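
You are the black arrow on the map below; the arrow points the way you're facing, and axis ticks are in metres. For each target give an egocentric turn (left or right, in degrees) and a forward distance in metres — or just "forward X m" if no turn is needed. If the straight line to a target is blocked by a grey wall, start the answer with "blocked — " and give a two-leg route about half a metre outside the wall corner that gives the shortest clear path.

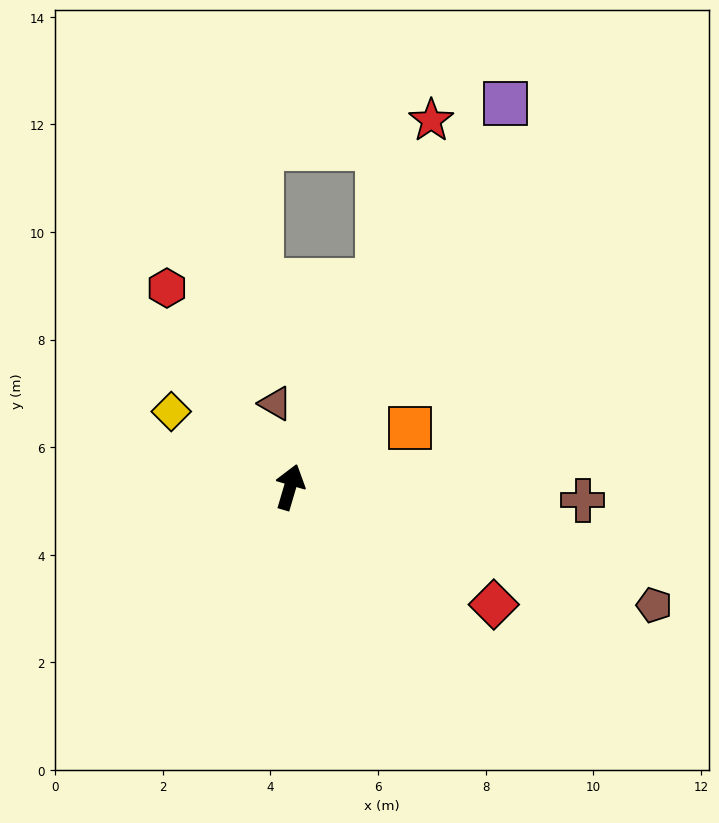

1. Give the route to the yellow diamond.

turn left 74°, forward 2.6 m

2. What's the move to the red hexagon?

turn left 48°, forward 4.4 m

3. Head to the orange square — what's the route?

turn right 47°, forward 2.5 m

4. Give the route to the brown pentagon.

turn right 92°, forward 7.1 m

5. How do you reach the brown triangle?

turn left 26°, forward 1.6 m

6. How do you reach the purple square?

turn right 13°, forward 8.2 m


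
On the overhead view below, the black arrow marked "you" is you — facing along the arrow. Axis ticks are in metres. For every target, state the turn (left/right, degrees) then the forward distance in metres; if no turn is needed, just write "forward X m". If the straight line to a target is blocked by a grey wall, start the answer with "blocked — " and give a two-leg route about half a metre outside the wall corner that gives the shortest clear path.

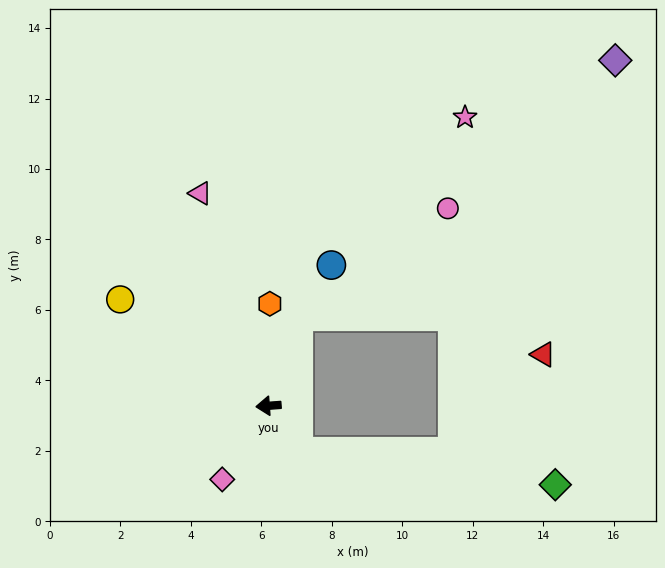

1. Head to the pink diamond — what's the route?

turn left 54°, forward 2.5 m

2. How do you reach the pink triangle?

turn right 76°, forward 6.3 m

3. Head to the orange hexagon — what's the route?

turn right 95°, forward 2.9 m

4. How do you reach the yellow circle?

turn right 40°, forward 5.2 m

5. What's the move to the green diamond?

blocked — turn left 119°, forward 1.5 m, then turn left 49°, forward 7.4 m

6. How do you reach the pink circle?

blocked — turn right 112°, forward 2.7 m, then turn right 36°, forward 5.2 m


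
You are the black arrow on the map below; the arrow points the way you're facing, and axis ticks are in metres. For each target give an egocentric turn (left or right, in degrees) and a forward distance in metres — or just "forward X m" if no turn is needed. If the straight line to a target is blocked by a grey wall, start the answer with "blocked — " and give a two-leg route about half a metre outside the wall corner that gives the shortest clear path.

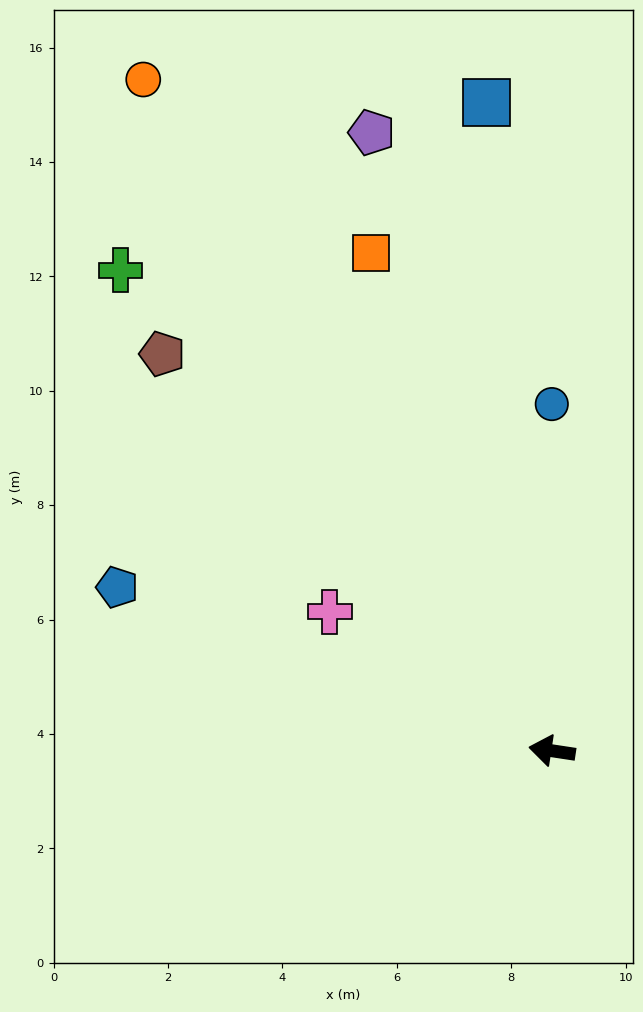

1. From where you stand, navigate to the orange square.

turn right 61°, forward 9.3 m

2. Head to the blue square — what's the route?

turn right 76°, forward 11.4 m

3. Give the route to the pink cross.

turn right 23°, forward 4.6 m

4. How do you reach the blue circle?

turn right 81°, forward 6.1 m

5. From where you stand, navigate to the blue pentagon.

turn right 12°, forward 8.1 m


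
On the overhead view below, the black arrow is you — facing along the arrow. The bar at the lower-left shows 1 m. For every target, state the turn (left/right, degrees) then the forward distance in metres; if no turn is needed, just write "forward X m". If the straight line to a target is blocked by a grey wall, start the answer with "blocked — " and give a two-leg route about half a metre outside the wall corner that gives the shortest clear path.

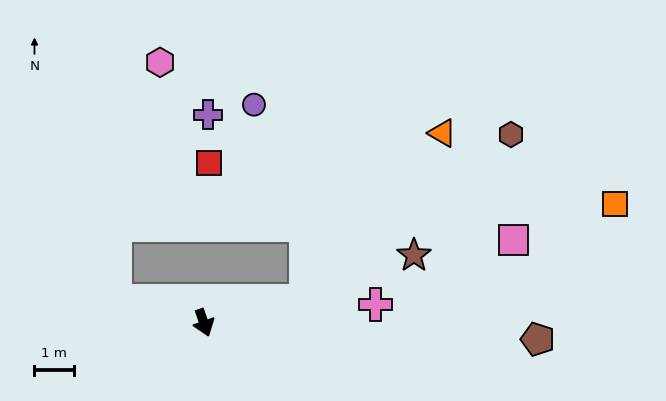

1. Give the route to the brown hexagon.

blocked — turn left 83°, forward 2.7 m, then turn left 27°, forward 6.7 m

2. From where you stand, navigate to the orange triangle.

blocked — turn left 83°, forward 2.7 m, then turn left 39°, forward 5.5 m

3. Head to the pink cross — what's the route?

turn left 77°, forward 4.4 m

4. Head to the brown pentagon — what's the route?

turn left 68°, forward 8.5 m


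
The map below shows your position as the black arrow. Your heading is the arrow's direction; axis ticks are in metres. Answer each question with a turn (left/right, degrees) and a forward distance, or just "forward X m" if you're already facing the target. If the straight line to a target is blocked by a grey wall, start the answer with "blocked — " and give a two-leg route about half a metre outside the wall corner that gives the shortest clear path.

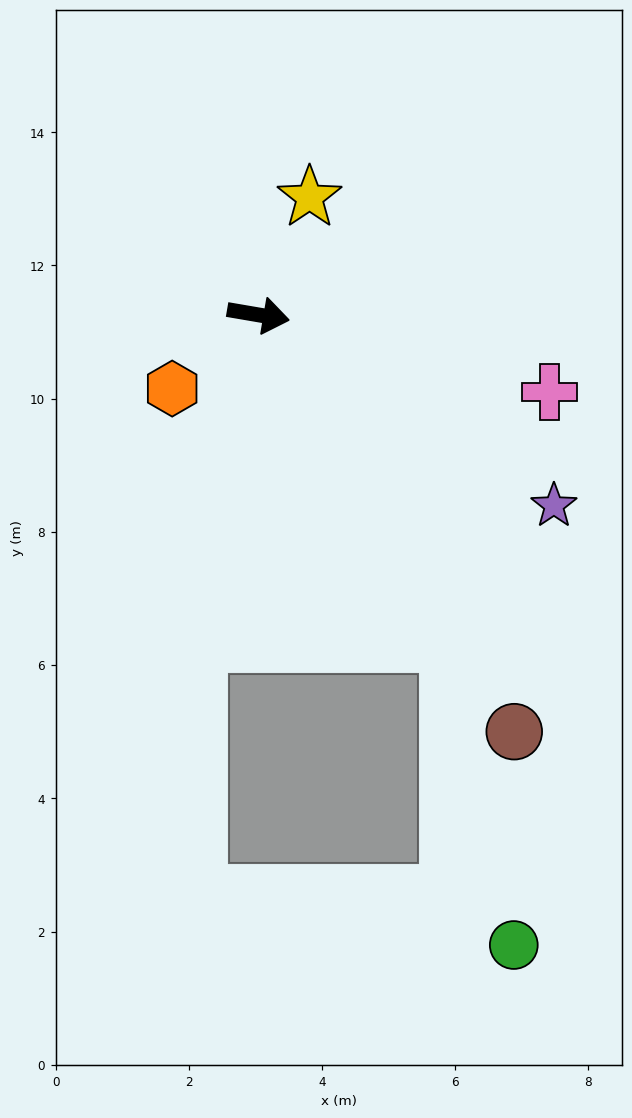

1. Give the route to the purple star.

turn right 23°, forward 5.3 m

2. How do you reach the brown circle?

turn right 49°, forward 7.3 m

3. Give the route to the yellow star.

turn left 76°, forward 1.9 m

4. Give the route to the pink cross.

turn right 5°, forward 4.5 m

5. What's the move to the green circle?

blocked — turn right 50°, forward 5.7 m, then turn right 18°, forward 4.6 m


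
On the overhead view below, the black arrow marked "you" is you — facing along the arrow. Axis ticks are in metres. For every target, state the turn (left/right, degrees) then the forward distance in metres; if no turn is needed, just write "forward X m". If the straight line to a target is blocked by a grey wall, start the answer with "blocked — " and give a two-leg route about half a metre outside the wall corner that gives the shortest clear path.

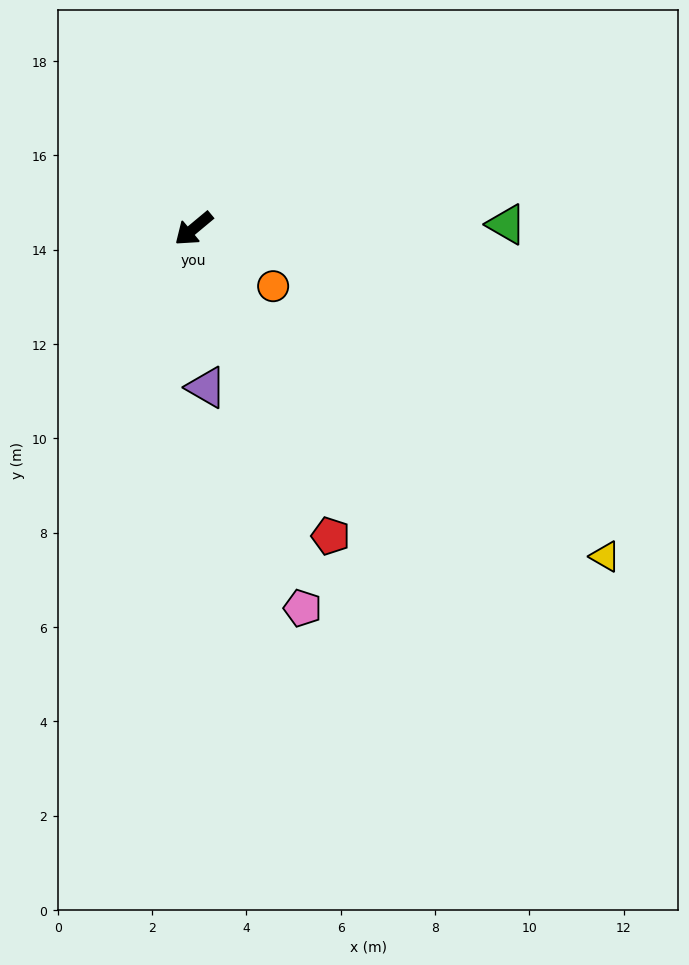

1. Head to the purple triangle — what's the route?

turn left 55°, forward 3.4 m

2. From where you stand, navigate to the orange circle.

turn left 104°, forward 2.1 m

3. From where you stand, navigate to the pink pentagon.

turn left 66°, forward 8.4 m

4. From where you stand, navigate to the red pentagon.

turn left 74°, forward 7.1 m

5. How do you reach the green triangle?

turn left 141°, forward 6.6 m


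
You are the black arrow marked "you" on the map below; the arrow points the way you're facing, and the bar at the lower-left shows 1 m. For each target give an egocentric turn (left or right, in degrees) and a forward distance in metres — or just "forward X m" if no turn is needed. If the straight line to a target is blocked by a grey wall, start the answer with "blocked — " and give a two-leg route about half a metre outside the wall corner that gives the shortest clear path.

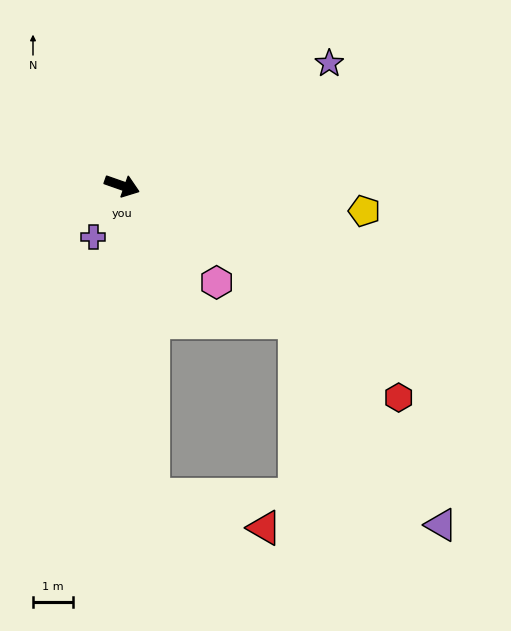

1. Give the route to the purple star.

turn left 50°, forward 6.0 m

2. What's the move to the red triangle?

blocked — turn right 65°, forward 7.8 m, then turn left 68°, forward 2.9 m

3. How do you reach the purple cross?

turn right 100°, forward 1.5 m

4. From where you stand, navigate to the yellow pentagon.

turn left 13°, forward 6.1 m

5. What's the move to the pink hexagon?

turn right 26°, forward 3.4 m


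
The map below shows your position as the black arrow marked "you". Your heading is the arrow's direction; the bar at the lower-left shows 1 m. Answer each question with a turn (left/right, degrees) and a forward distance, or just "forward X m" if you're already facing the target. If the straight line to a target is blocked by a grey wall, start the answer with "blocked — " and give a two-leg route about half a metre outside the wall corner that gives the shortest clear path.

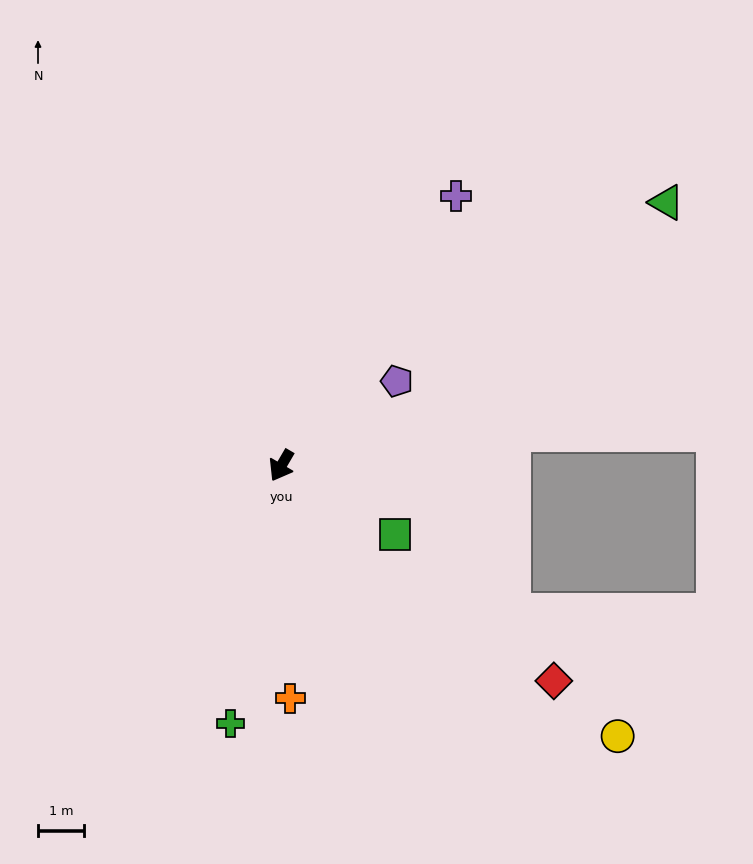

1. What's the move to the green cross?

turn left 19°, forward 5.7 m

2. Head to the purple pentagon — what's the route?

turn left 156°, forward 3.1 m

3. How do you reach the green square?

turn left 89°, forward 2.9 m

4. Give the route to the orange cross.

turn left 32°, forward 5.0 m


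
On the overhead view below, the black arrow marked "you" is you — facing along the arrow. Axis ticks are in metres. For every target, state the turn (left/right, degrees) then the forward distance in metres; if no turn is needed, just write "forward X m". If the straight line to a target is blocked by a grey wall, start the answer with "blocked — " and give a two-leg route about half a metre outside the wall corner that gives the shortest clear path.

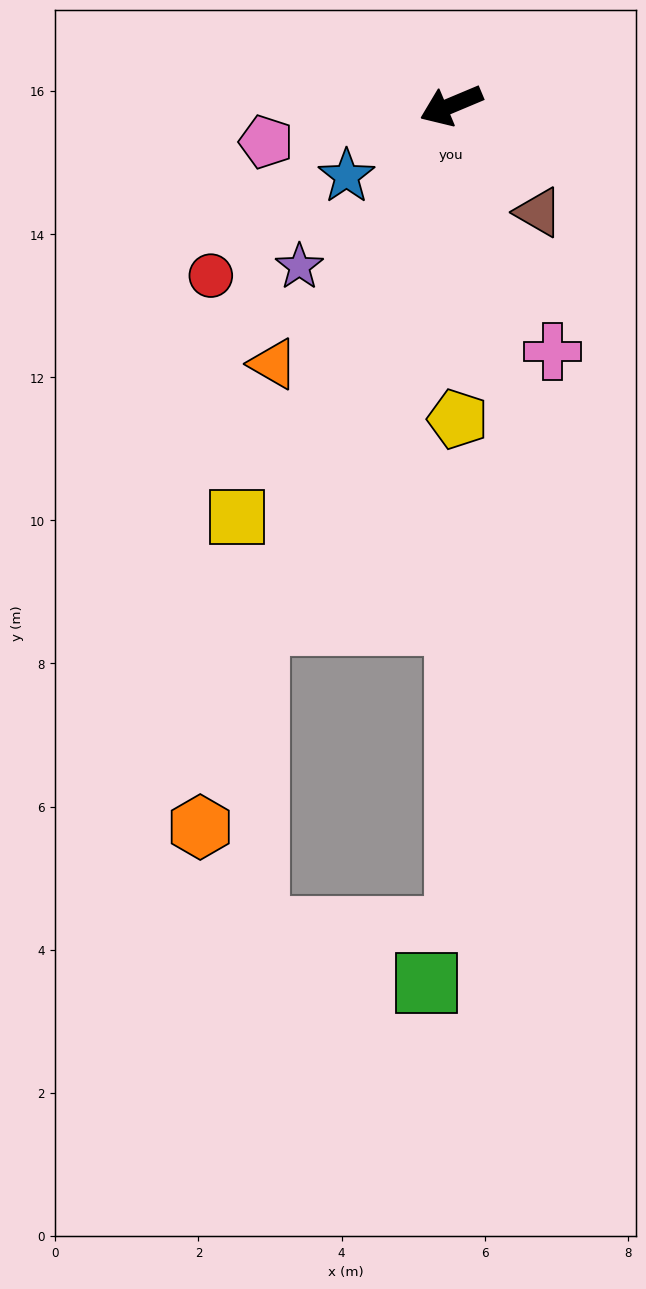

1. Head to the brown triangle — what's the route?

turn left 106°, forward 1.9 m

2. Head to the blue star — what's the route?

turn left 11°, forward 1.8 m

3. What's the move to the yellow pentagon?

turn left 68°, forward 4.4 m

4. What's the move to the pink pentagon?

turn right 12°, forward 2.6 m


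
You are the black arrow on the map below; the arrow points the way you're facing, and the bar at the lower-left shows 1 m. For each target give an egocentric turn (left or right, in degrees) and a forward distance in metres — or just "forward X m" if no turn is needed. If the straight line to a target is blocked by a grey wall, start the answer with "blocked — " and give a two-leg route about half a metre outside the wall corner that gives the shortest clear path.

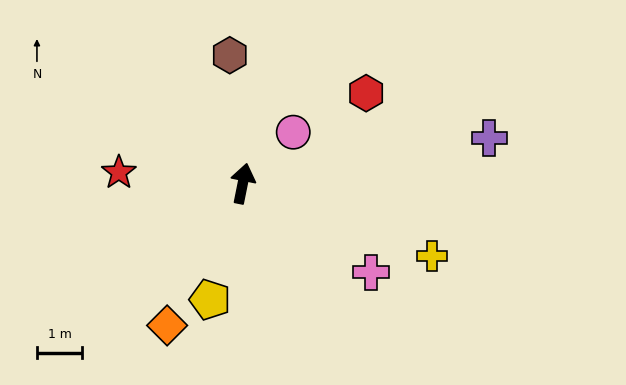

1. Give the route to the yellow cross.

turn right 100°, forward 4.5 m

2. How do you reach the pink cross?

turn right 113°, forward 3.5 m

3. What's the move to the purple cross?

turn right 68°, forward 5.6 m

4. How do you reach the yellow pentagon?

turn left 176°, forward 2.7 m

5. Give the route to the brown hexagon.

turn left 17°, forward 2.9 m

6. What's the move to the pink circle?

turn right 33°, forward 1.6 m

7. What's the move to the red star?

turn left 96°, forward 2.8 m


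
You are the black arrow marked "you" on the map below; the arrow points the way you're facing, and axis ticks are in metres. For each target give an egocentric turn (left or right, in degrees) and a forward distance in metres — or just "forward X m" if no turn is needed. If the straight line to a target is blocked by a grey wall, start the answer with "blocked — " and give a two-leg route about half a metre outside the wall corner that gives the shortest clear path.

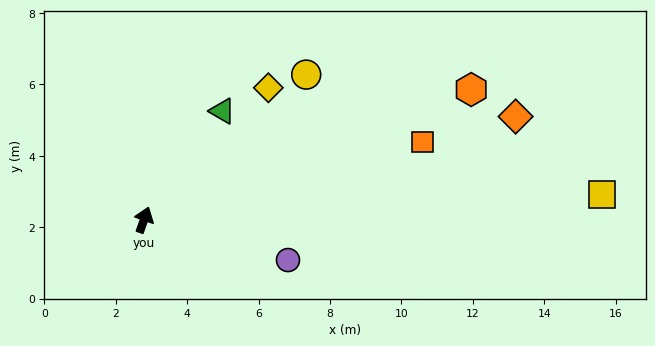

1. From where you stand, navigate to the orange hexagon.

turn right 49°, forward 9.9 m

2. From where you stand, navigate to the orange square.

turn right 55°, forward 8.1 m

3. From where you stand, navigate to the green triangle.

turn right 16°, forward 3.8 m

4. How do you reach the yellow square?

turn right 67°, forward 12.8 m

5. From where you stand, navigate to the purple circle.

turn right 86°, forward 4.2 m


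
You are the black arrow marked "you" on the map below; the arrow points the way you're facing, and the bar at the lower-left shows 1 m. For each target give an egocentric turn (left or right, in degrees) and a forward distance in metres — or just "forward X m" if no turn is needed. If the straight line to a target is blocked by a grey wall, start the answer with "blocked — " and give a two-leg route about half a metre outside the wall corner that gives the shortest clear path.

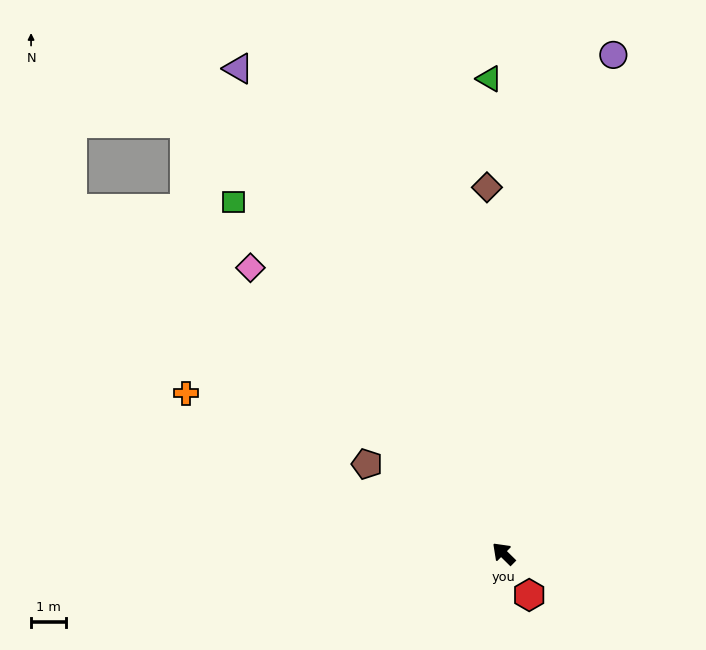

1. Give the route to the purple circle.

turn right 58°, forward 14.7 m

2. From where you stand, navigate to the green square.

turn right 8°, forward 12.8 m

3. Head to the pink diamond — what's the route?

turn right 4°, forward 11.0 m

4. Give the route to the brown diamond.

turn right 43°, forward 10.6 m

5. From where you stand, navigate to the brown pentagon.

turn left 11°, forward 4.7 m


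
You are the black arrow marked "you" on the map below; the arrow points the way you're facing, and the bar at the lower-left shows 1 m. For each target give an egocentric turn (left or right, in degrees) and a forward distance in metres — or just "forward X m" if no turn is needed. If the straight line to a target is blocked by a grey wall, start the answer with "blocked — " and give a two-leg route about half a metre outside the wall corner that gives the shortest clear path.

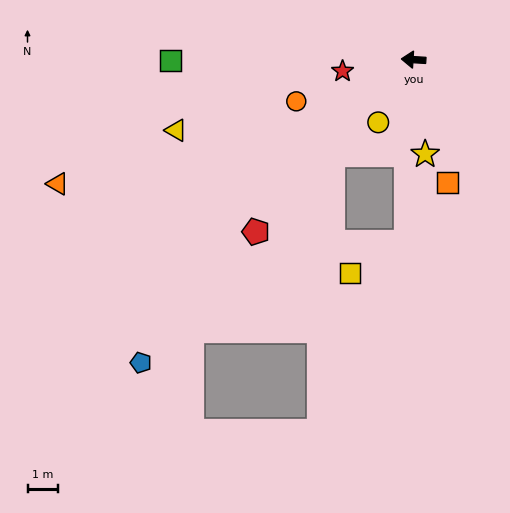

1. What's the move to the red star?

turn left 13°, forward 2.3 m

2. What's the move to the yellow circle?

turn left 64°, forward 2.3 m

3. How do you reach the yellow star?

turn left 100°, forward 3.1 m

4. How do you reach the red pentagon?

turn left 51°, forward 7.5 m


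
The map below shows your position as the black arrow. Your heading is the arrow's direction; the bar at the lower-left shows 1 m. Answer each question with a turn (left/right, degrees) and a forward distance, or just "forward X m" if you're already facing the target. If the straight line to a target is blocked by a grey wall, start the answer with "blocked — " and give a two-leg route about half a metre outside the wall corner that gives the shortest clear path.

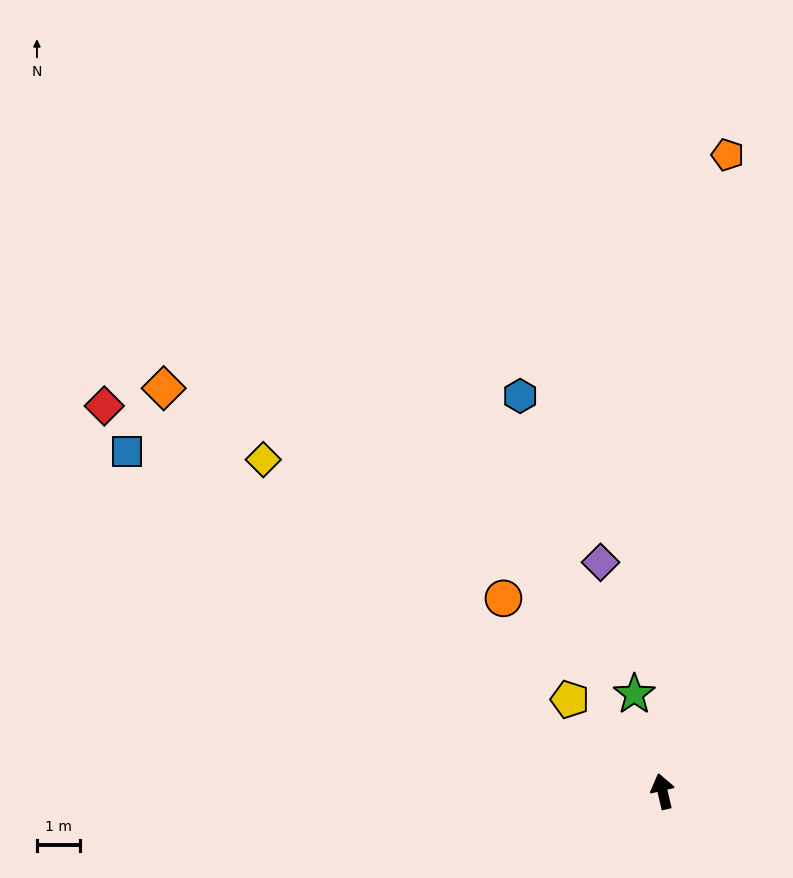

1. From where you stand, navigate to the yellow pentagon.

turn left 32°, forward 3.0 m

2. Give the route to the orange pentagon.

turn right 19°, forward 14.9 m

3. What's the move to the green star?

turn left 3°, forward 2.4 m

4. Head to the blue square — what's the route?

turn left 44°, forward 14.8 m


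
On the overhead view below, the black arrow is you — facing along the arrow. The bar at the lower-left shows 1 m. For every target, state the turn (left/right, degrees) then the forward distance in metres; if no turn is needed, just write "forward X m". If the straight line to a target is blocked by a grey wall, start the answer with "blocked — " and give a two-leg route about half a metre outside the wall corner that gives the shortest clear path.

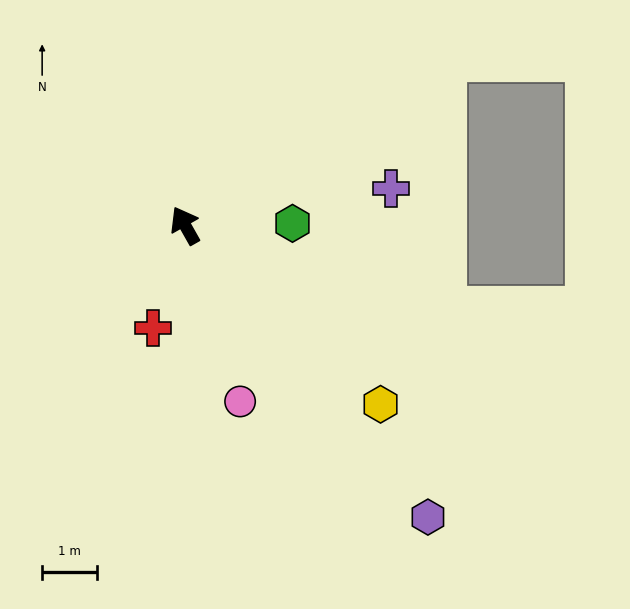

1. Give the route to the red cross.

turn left 133°, forward 2.0 m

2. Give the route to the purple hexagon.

turn right 170°, forward 7.0 m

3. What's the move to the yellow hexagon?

turn right 162°, forward 4.9 m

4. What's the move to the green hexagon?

turn right 118°, forward 2.0 m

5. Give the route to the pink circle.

turn left 168°, forward 3.4 m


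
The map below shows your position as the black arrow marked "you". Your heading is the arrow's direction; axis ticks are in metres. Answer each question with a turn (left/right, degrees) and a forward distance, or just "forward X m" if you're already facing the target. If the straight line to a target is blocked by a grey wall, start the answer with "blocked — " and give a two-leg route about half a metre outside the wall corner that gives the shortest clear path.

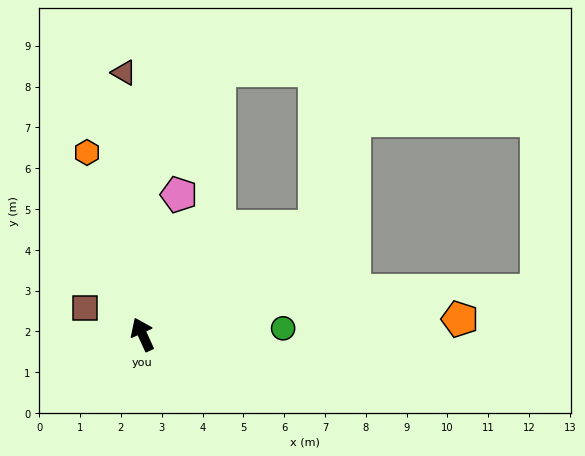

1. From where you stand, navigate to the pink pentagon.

turn right 39°, forward 3.5 m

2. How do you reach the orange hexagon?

turn right 8°, forward 4.7 m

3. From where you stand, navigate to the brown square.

turn left 41°, forward 1.5 m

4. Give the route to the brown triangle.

turn right 20°, forward 6.4 m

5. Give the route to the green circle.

turn right 112°, forward 3.4 m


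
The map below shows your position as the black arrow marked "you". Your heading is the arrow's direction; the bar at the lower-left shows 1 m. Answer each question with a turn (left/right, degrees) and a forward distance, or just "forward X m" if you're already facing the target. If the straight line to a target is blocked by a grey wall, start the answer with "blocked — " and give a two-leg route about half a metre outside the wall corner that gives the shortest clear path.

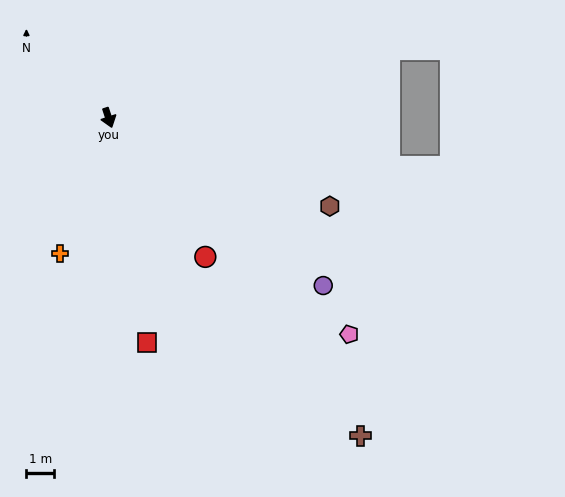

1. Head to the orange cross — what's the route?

turn right 38°, forward 5.2 m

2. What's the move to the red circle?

turn left 17°, forward 6.1 m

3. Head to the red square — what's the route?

turn right 8°, forward 8.2 m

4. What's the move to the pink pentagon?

turn left 30°, forward 11.6 m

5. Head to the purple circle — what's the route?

turn left 34°, forward 9.7 m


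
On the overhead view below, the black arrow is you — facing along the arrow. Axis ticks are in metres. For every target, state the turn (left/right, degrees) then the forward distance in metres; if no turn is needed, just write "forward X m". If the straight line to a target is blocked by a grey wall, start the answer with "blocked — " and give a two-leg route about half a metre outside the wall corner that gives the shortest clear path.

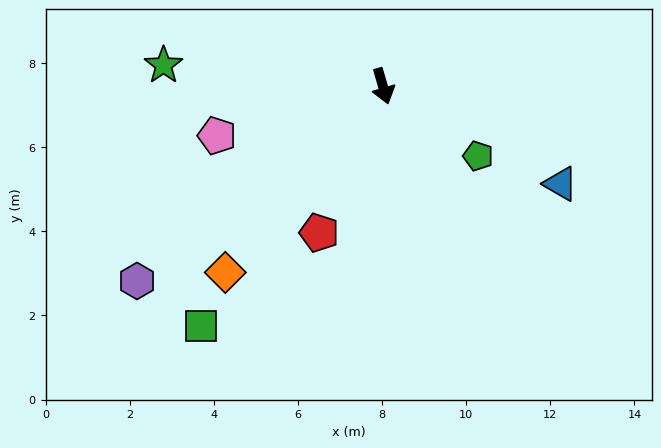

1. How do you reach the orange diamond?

turn right 56°, forward 5.8 m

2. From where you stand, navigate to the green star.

turn right 112°, forward 5.2 m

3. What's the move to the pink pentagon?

turn right 90°, forward 4.1 m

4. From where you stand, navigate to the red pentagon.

turn right 40°, forward 3.8 m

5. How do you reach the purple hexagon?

turn right 68°, forward 7.5 m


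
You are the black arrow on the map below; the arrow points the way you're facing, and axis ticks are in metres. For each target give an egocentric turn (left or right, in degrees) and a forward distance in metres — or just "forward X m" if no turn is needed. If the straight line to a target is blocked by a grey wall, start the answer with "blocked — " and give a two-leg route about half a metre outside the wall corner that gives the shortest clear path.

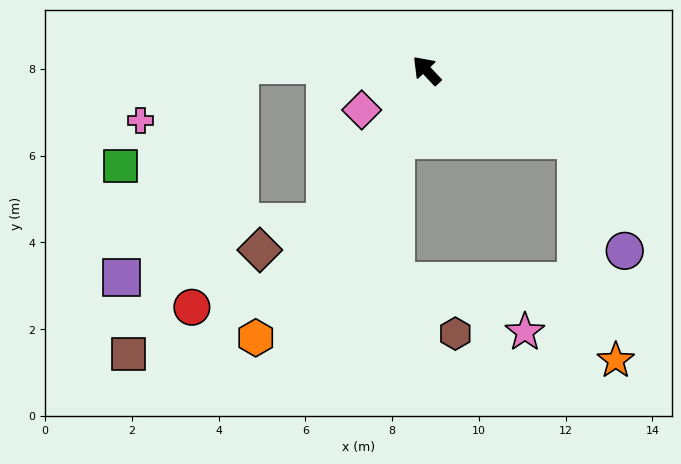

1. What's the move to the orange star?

blocked — turn right 159°, forward 3.8 m, then turn right 54°, forward 5.1 m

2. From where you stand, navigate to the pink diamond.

turn left 78°, forward 1.8 m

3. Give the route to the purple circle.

blocked — turn right 159°, forward 3.8 m, then turn right 40°, forward 2.8 m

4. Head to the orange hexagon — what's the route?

turn left 104°, forward 7.3 m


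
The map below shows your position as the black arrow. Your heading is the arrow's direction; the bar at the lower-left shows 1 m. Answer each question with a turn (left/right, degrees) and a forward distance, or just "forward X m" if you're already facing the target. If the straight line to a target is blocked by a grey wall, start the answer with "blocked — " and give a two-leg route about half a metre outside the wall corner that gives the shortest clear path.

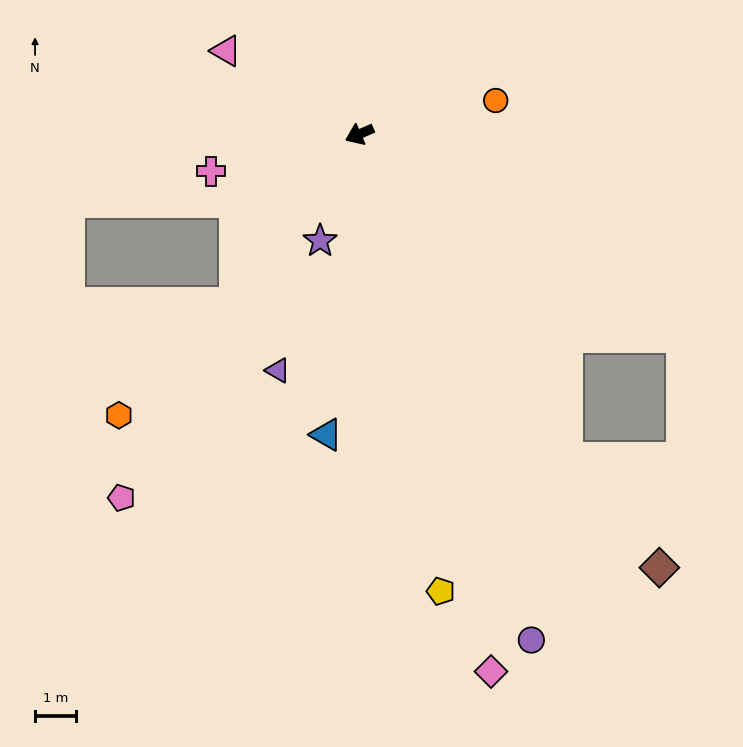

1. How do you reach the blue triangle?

turn left 60°, forward 7.4 m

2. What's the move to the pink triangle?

turn right 56°, forward 3.9 m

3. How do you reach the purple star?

turn left 46°, forward 2.8 m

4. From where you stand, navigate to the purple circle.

turn left 85°, forward 13.1 m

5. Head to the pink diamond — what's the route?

turn left 80°, forward 13.5 m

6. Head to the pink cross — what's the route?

turn right 10°, forward 3.7 m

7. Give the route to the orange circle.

turn left 170°, forward 3.4 m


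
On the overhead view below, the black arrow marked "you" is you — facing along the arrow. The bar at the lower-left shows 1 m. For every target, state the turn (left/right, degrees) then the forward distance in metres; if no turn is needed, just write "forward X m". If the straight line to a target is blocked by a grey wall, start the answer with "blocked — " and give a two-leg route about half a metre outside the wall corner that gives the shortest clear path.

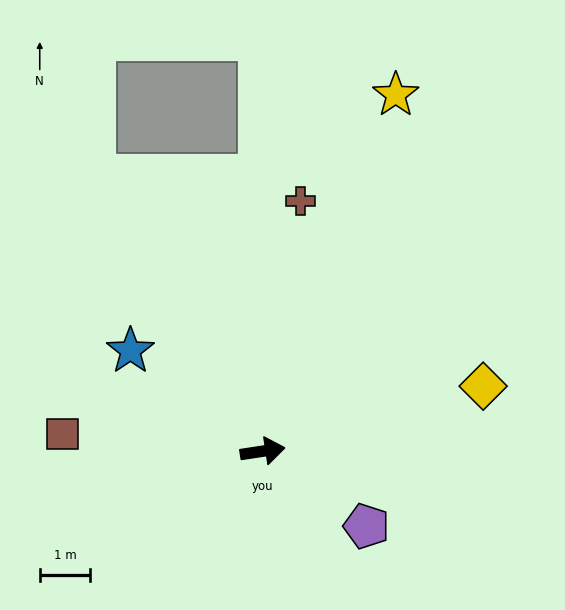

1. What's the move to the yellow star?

turn left 61°, forward 7.5 m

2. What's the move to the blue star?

turn left 134°, forward 3.3 m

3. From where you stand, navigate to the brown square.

turn left 166°, forward 4.0 m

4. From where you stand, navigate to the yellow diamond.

turn left 8°, forward 4.5 m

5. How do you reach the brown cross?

turn left 73°, forward 5.0 m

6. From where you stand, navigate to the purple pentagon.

turn right 45°, forward 2.5 m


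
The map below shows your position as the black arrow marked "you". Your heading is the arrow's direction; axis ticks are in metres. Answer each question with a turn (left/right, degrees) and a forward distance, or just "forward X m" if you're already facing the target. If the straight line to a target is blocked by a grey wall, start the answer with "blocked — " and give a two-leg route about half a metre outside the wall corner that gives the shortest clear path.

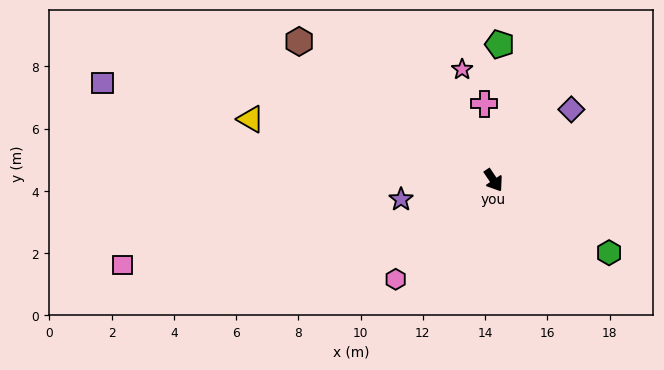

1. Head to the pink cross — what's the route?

turn left 153°, forward 2.5 m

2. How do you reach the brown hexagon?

turn right 159°, forward 7.7 m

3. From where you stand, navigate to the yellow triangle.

turn right 138°, forward 8.0 m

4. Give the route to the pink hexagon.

turn right 79°, forward 4.5 m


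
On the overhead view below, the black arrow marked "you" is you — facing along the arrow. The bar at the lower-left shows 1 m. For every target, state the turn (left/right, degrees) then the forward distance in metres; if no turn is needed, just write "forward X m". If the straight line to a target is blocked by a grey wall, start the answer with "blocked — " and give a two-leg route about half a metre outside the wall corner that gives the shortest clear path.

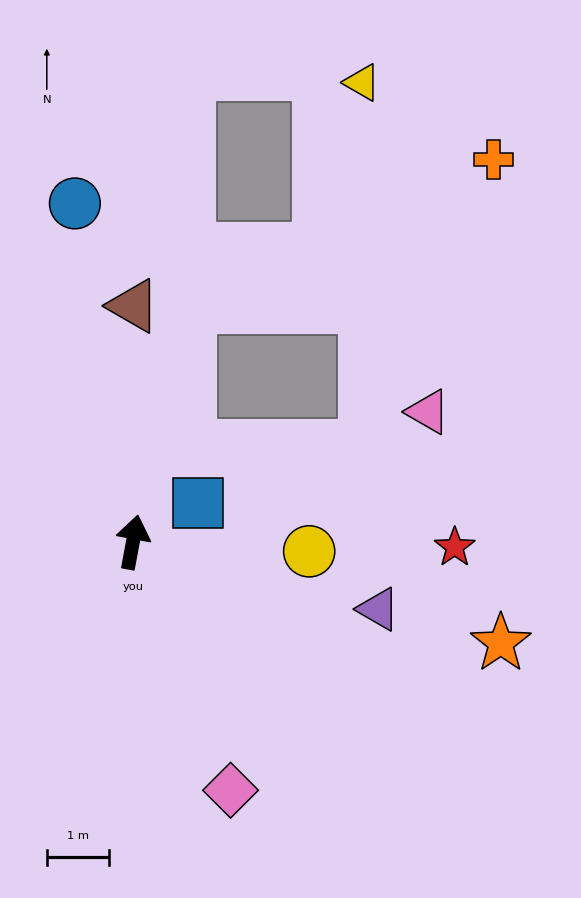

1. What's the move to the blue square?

turn right 48°, forward 1.2 m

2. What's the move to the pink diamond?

turn right 148°, forward 4.3 m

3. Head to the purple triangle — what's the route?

turn right 95°, forward 4.1 m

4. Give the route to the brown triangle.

turn left 10°, forward 3.8 m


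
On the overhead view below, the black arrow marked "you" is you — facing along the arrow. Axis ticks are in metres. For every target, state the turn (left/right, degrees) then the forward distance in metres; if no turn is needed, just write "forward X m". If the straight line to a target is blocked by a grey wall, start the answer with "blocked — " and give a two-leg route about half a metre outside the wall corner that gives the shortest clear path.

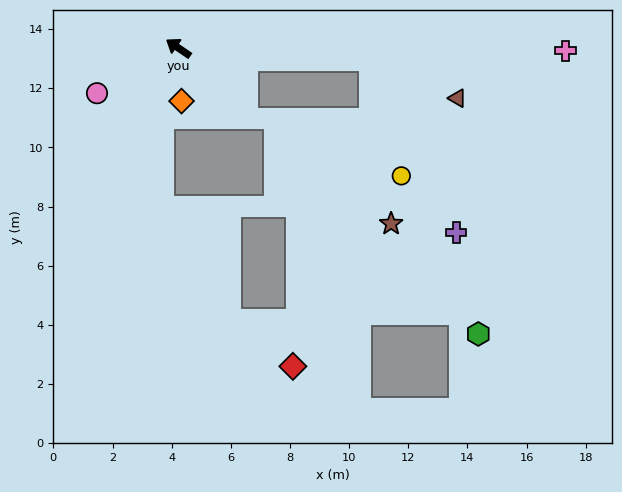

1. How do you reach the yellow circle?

blocked — turn right 149°, forward 6.5 m, then turn right 72°, forward 4.1 m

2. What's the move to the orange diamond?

turn left 128°, forward 1.8 m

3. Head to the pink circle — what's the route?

turn left 63°, forward 3.1 m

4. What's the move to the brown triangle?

blocked — turn right 149°, forward 6.5 m, then turn right 21°, forward 3.2 m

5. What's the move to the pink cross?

turn right 146°, forward 13.1 m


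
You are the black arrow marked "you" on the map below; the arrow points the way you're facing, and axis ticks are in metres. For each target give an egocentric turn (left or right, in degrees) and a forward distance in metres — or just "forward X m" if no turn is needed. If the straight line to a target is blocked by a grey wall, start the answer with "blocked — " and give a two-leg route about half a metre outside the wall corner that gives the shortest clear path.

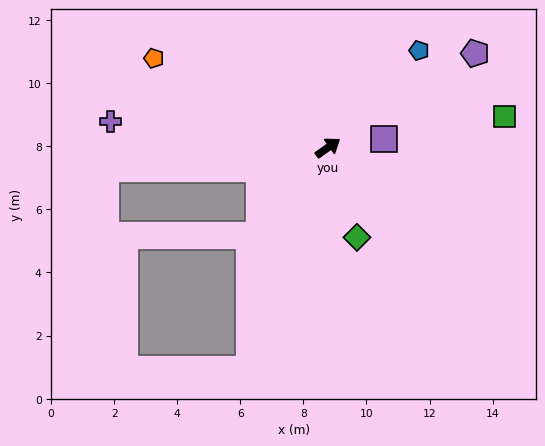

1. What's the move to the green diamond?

turn right 107°, forward 3.0 m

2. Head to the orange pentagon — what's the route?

turn left 118°, forward 6.2 m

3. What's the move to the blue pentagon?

turn left 11°, forward 4.2 m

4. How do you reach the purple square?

turn right 27°, forward 1.8 m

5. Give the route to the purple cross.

turn left 138°, forward 6.9 m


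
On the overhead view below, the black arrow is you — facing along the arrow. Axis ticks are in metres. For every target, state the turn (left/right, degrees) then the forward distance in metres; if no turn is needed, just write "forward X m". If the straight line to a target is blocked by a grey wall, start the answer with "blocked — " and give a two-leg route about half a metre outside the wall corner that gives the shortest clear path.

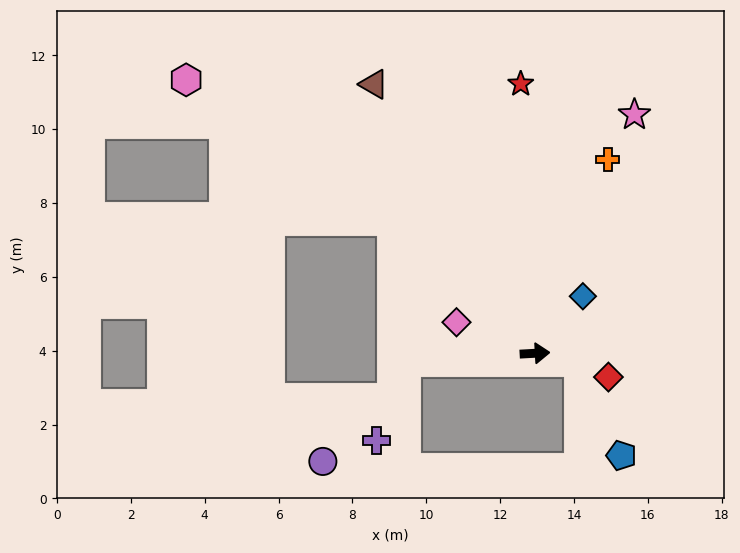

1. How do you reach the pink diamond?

turn left 155°, forward 2.3 m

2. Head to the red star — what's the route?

turn left 90°, forward 7.3 m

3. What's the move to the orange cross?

turn left 66°, forward 5.6 m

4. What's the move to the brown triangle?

turn left 118°, forward 8.5 m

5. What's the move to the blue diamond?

turn left 47°, forward 2.0 m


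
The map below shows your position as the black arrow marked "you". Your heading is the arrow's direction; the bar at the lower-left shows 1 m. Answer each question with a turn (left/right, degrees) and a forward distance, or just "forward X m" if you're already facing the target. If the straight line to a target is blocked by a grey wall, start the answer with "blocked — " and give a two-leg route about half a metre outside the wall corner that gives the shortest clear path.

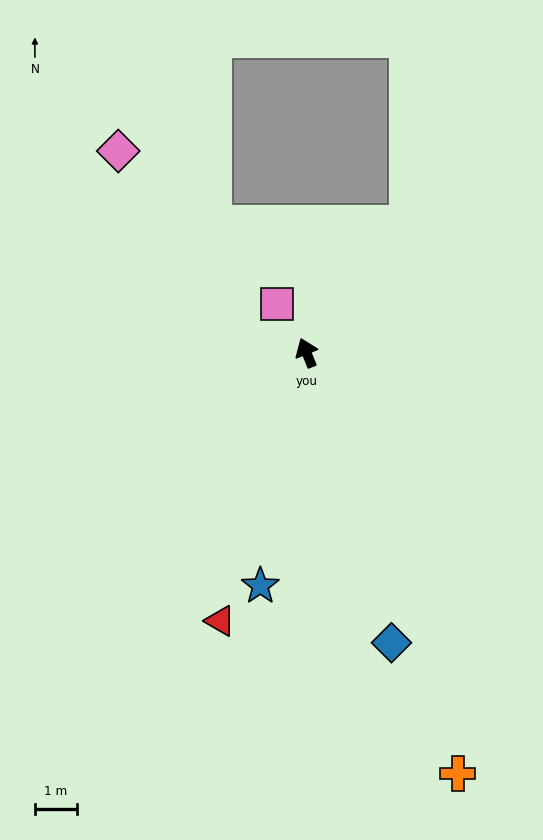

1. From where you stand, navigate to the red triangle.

turn left 140°, forward 6.7 m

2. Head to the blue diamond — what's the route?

turn left 175°, forward 7.2 m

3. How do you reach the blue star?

turn left 147°, forward 5.6 m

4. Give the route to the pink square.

turn left 9°, forward 1.4 m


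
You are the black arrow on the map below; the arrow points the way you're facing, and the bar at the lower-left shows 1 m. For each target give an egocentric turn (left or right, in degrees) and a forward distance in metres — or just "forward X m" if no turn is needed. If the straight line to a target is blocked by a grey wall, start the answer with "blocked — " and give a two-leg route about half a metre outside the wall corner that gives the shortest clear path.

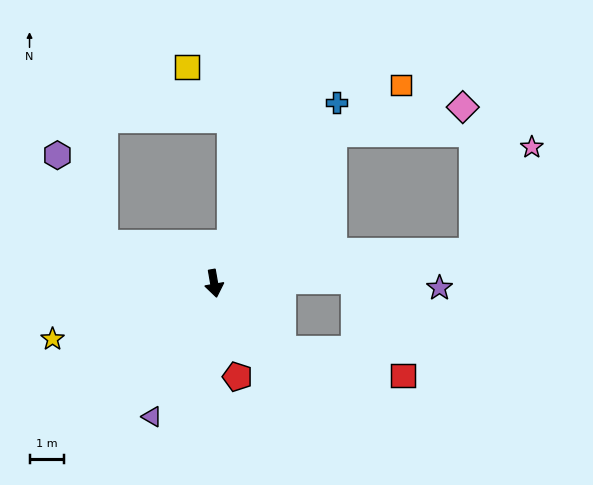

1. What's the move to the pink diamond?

blocked — turn left 132°, forward 5.6 m, then turn right 41°, forward 3.9 m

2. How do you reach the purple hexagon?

blocked — turn right 119°, forward 3.4 m, then turn right 44°, forward 2.9 m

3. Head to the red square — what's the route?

blocked — turn left 36°, forward 2.8 m, then turn left 32°, forward 3.6 m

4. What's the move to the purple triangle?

turn right 35°, forward 4.3 m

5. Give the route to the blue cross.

turn left 136°, forward 6.4 m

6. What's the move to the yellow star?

turn right 81°, forward 5.0 m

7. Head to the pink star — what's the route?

blocked — turn left 87°, forward 7.6 m, then turn left 54°, forward 3.5 m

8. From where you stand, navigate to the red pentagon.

turn left 4°, forward 2.8 m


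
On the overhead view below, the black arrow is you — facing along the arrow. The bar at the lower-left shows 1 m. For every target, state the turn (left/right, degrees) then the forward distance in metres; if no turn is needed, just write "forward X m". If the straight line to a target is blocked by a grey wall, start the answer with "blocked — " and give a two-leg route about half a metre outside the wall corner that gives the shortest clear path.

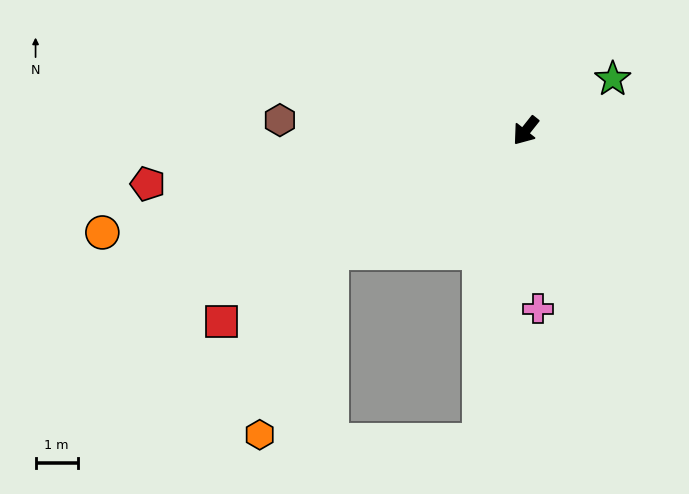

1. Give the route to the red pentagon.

turn right 44°, forward 9.0 m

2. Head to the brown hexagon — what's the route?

turn right 54°, forward 5.8 m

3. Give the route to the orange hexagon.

blocked — turn right 20°, forward 5.4 m, then turn left 37°, forward 4.6 m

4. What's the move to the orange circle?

turn right 38°, forward 10.3 m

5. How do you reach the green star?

turn left 159°, forward 2.4 m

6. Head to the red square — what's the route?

turn right 19°, forward 8.5 m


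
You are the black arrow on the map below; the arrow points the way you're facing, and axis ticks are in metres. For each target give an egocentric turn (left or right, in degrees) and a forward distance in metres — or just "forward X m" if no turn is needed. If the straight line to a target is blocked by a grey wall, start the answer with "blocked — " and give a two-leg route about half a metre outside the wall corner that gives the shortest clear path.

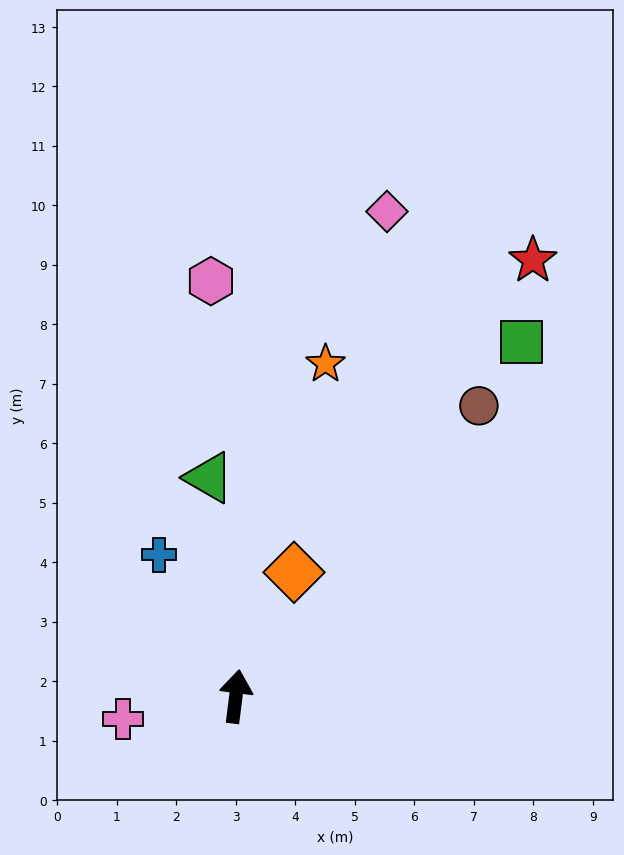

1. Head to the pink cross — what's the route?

turn left 109°, forward 1.9 m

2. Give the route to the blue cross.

turn left 36°, forward 2.7 m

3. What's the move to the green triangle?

turn left 14°, forward 3.7 m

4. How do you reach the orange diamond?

turn right 18°, forward 2.3 m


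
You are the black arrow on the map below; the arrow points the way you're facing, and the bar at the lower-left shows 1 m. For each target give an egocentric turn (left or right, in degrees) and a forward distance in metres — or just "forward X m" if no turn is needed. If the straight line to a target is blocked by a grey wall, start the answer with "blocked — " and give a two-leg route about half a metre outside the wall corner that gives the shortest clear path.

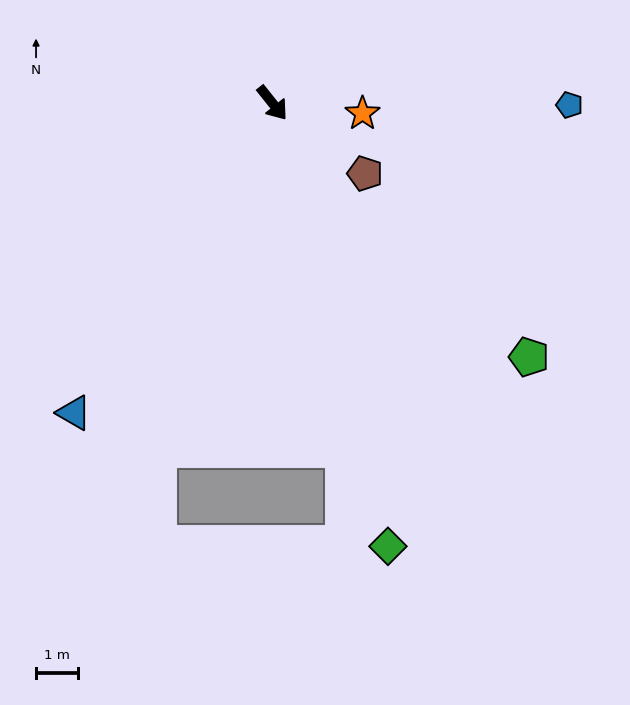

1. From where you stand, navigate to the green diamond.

turn right 24°, forward 10.9 m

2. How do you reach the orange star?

turn left 45°, forward 2.2 m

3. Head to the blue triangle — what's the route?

turn right 71°, forward 8.7 m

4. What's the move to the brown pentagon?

turn left 14°, forward 2.8 m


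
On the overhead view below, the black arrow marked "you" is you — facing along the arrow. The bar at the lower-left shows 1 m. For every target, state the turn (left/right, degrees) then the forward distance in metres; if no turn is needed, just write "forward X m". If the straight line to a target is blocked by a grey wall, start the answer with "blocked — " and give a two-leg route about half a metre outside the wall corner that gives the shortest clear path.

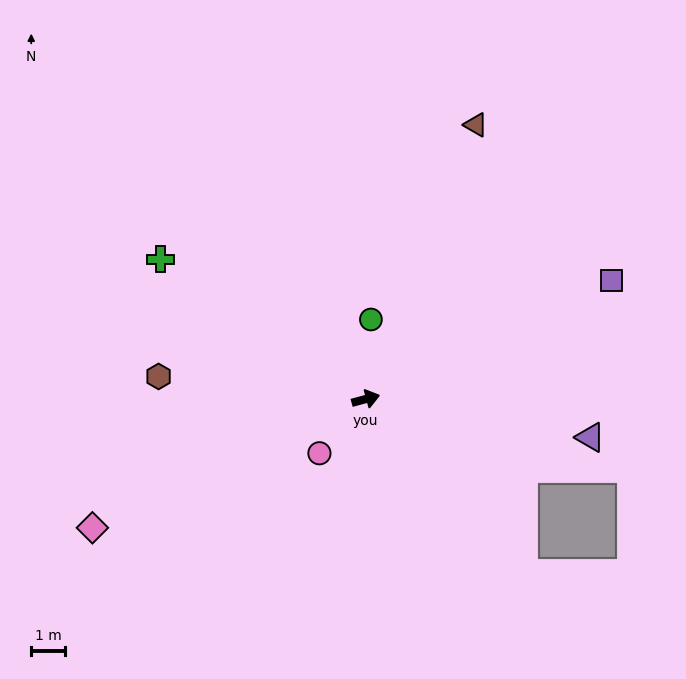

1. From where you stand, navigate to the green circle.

turn left 71°, forward 2.4 m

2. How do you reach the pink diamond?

turn right 170°, forward 9.0 m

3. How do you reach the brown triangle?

turn left 53°, forward 8.8 m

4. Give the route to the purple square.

turn left 11°, forward 8.2 m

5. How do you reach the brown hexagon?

turn left 159°, forward 6.2 m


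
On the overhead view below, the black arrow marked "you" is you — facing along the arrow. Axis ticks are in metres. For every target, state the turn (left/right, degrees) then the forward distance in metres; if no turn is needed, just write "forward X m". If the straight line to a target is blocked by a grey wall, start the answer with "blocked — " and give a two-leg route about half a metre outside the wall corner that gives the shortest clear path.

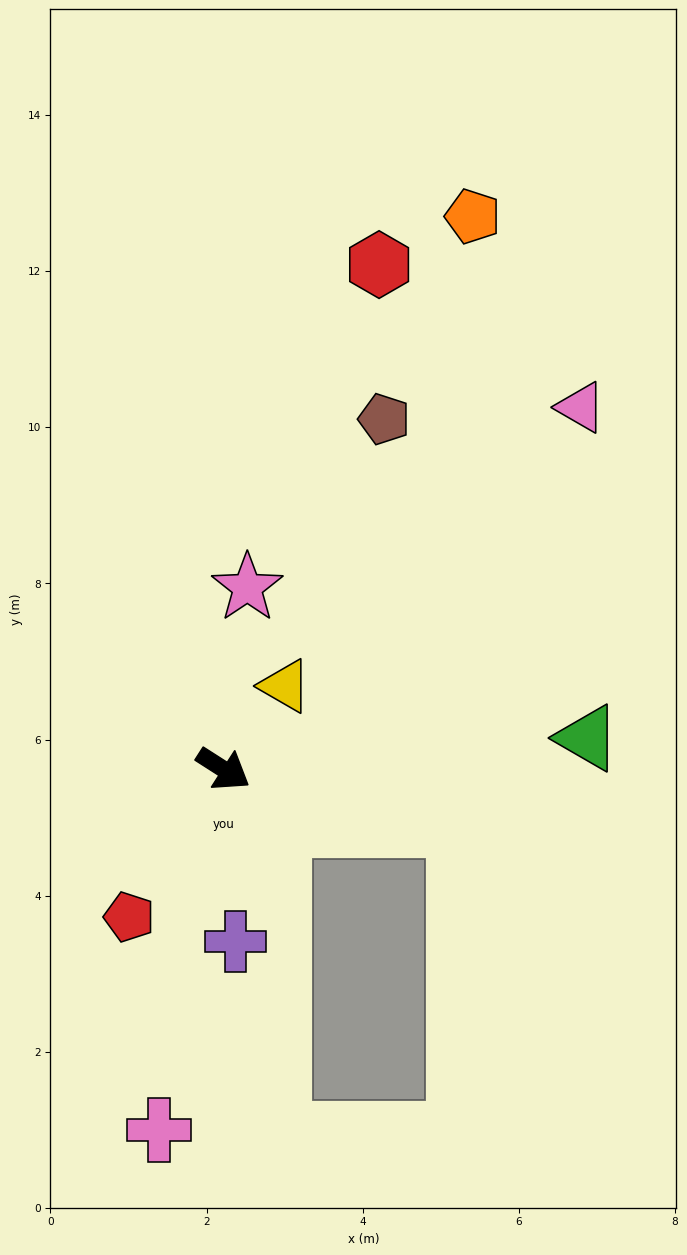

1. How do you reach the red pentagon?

turn right 90°, forward 2.2 m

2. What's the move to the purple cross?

turn right 53°, forward 2.2 m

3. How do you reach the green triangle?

turn left 38°, forward 4.7 m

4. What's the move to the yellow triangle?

turn left 86°, forward 1.3 m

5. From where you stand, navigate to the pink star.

turn left 115°, forward 2.3 m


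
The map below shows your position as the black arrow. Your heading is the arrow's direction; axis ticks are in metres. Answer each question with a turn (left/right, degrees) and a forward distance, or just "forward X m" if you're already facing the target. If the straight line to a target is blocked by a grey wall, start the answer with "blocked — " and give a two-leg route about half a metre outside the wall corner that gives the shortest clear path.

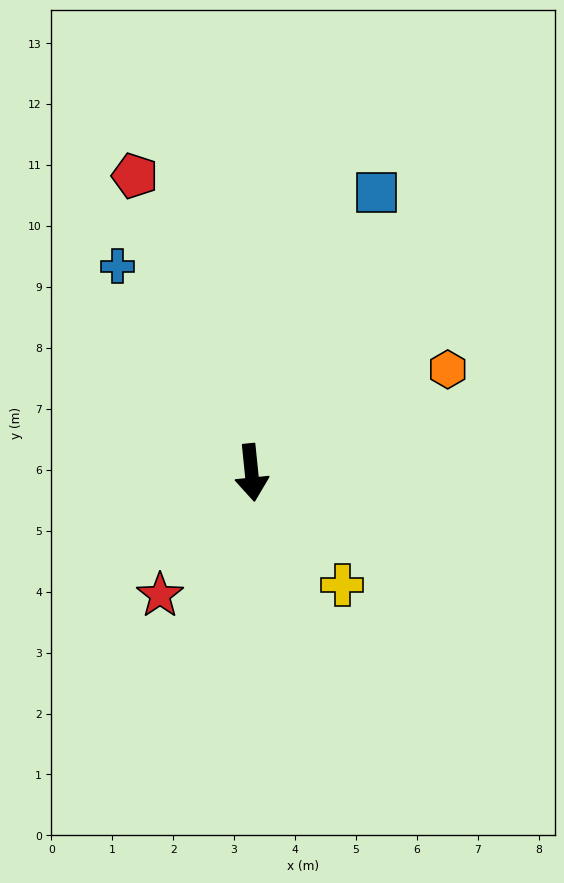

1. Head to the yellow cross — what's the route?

turn left 33°, forward 2.4 m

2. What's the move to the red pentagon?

turn right 164°, forward 5.2 m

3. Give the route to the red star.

turn right 43°, forward 2.5 m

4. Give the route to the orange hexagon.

turn left 112°, forward 3.6 m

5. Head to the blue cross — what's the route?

turn right 153°, forward 4.0 m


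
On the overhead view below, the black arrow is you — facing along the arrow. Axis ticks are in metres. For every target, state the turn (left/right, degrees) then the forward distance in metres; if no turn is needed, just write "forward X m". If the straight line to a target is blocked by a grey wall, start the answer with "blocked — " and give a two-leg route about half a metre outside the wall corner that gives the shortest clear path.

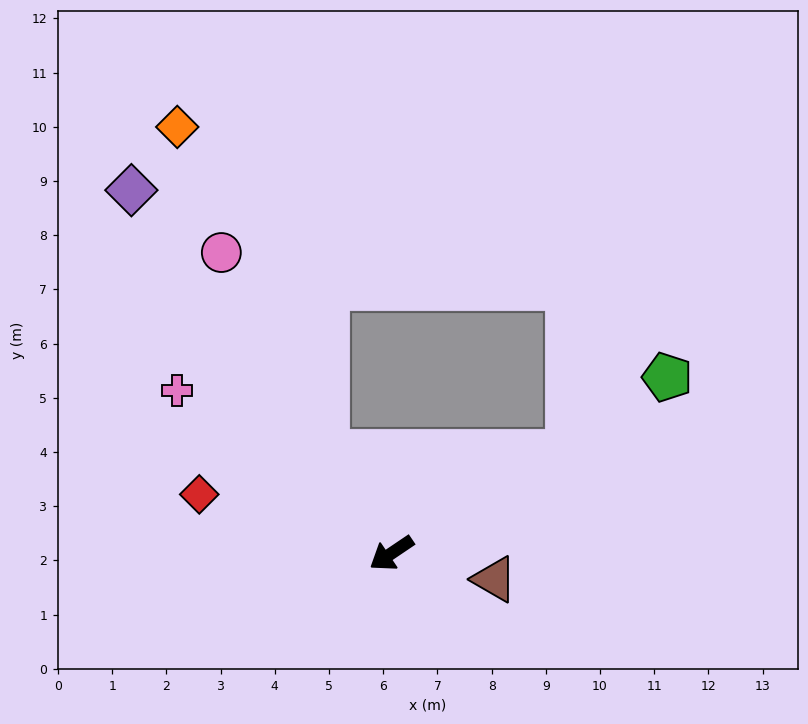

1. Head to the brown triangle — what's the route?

turn left 132°, forward 2.0 m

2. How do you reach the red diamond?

turn right 51°, forward 3.7 m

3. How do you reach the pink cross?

turn right 71°, forward 5.0 m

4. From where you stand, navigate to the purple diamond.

turn right 88°, forward 8.2 m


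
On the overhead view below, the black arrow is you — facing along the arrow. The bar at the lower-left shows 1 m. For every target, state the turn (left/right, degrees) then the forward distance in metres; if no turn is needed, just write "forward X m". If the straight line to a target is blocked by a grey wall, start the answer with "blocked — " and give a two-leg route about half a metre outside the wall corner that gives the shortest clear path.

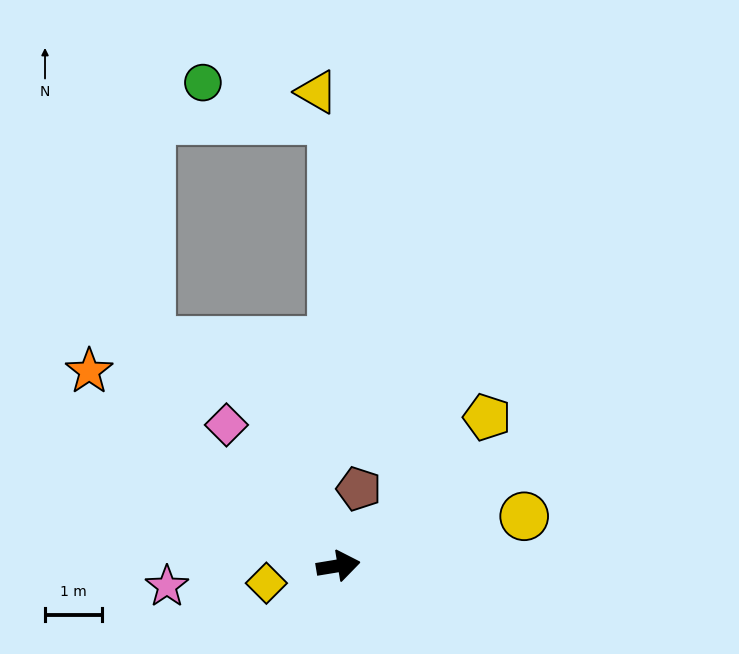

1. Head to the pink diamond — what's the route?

turn left 119°, forward 3.2 m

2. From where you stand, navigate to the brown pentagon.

turn left 66°, forward 1.4 m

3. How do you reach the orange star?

turn left 133°, forward 5.6 m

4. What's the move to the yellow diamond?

turn right 176°, forward 1.3 m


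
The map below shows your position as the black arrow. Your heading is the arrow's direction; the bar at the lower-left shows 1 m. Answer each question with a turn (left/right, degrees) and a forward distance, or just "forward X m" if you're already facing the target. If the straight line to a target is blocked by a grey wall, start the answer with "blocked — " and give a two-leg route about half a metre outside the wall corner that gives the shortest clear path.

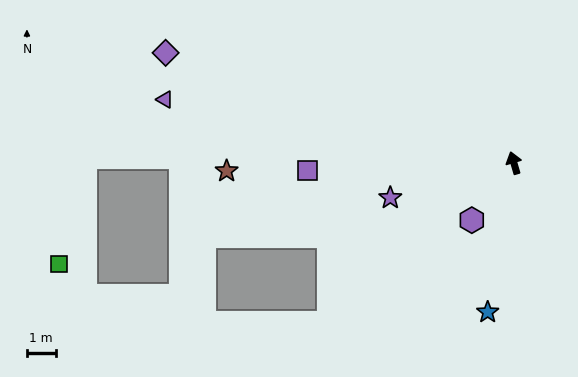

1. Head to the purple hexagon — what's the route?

turn left 127°, forward 2.5 m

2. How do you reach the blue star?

turn left 154°, forward 5.3 m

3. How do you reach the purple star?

turn left 89°, forward 4.5 m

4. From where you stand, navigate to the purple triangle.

turn left 63°, forward 12.4 m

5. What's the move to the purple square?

turn left 76°, forward 7.2 m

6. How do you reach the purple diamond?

turn left 56°, forward 12.8 m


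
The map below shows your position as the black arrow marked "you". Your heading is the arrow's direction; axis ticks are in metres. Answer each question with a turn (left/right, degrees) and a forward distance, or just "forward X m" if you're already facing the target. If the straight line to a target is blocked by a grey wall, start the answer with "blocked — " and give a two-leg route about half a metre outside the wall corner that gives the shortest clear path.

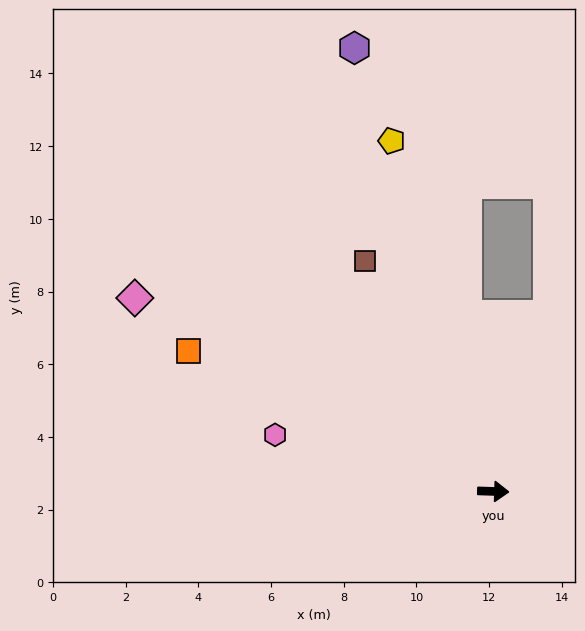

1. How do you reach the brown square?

turn left 121°, forward 7.2 m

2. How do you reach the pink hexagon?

turn left 167°, forward 6.2 m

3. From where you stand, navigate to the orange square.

turn left 157°, forward 9.2 m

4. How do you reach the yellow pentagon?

turn left 108°, forward 10.0 m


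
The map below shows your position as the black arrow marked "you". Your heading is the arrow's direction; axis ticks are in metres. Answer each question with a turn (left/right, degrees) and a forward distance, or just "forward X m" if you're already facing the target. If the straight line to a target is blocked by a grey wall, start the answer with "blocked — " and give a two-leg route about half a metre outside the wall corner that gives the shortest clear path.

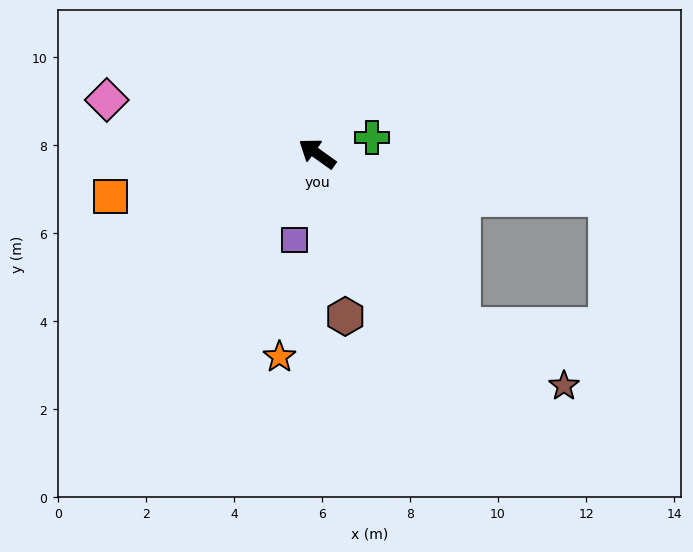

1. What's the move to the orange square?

turn left 47°, forward 4.8 m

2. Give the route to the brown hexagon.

turn left 135°, forward 3.8 m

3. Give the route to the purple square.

turn left 111°, forward 2.0 m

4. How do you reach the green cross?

turn right 128°, forward 1.3 m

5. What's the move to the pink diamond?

turn left 21°, forward 4.9 m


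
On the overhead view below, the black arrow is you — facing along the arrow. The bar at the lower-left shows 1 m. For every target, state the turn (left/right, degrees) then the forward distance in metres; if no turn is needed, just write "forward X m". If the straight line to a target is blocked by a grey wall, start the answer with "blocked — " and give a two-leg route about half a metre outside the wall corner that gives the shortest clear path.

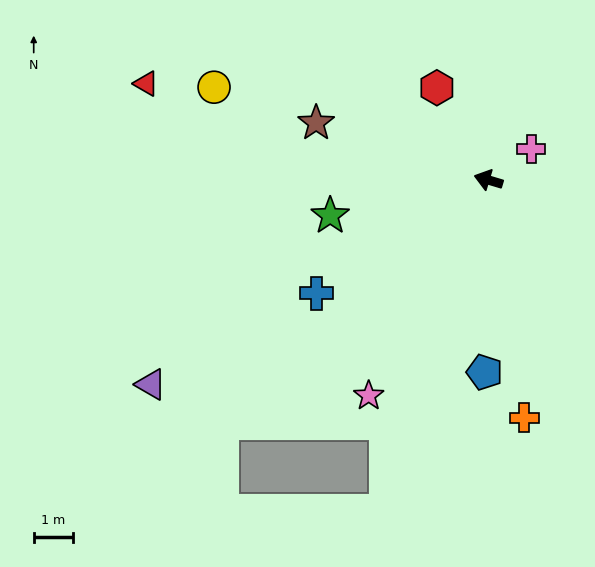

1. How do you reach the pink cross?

turn right 128°, forward 1.3 m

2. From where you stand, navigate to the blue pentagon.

turn left 105°, forward 4.9 m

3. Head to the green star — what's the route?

turn left 29°, forward 4.1 m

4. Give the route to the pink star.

turn left 78°, forward 6.3 m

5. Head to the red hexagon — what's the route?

turn right 44°, forward 2.7 m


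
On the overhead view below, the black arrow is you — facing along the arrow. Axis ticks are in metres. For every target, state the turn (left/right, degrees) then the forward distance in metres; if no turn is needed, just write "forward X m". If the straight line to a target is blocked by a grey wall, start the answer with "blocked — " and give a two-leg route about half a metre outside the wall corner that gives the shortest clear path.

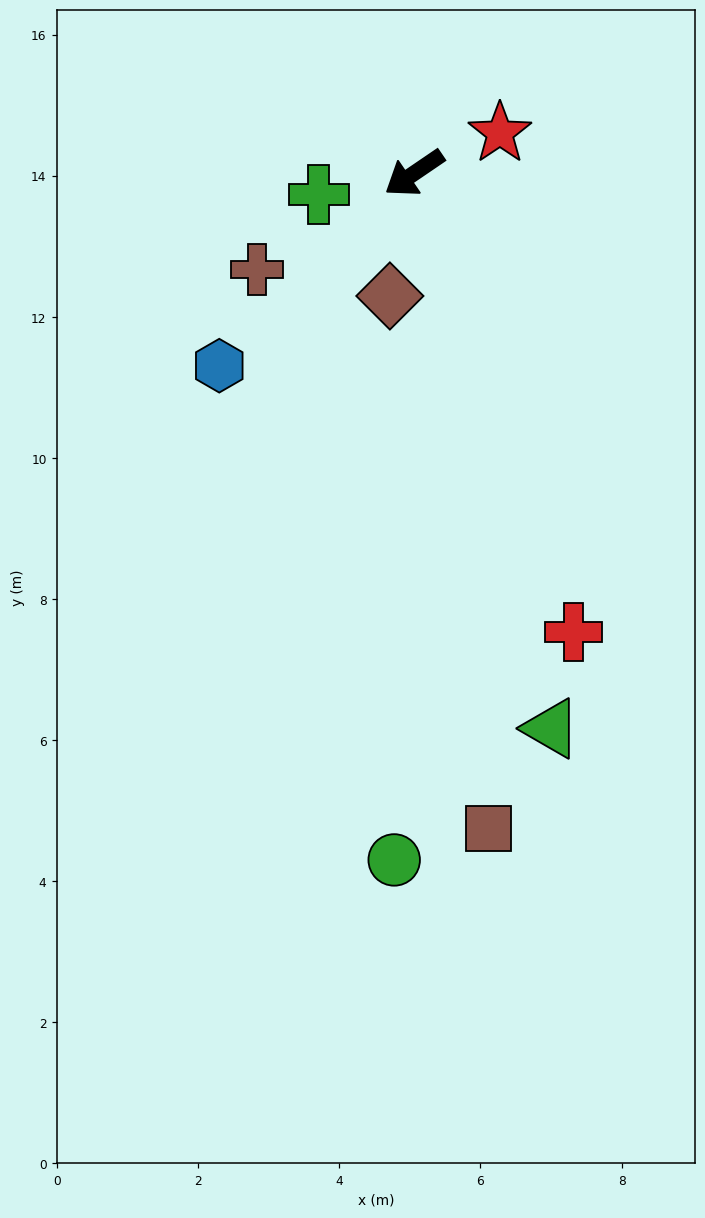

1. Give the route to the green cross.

turn right 22°, forward 1.4 m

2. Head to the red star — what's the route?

turn left 171°, forward 1.3 m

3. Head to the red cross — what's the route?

turn left 75°, forward 6.9 m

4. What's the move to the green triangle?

turn left 70°, forward 8.1 m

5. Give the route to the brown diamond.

turn left 45°, forward 1.8 m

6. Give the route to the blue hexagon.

turn left 10°, forward 3.9 m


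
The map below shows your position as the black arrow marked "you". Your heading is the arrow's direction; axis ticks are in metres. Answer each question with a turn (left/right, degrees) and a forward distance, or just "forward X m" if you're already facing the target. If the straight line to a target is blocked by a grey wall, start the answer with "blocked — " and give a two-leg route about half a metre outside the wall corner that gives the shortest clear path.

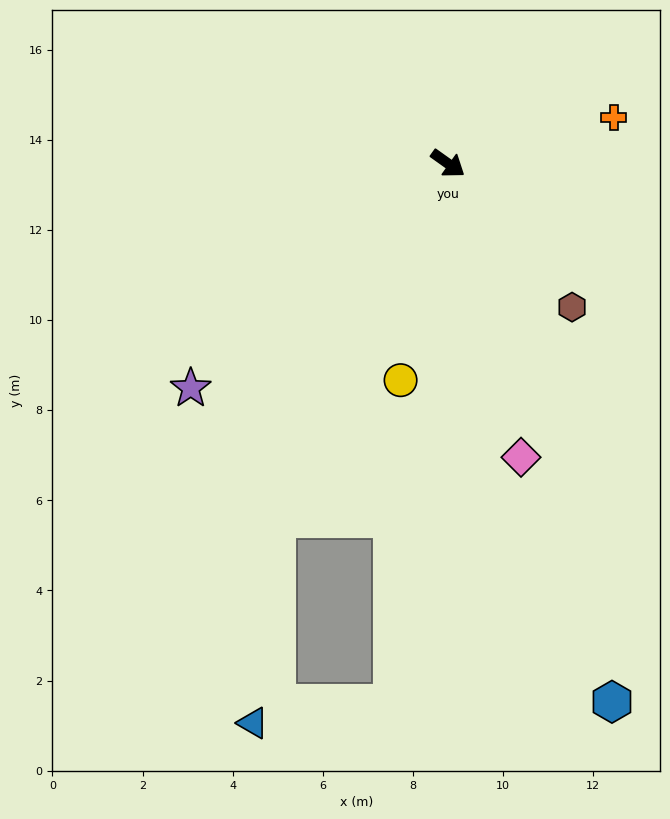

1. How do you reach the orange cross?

turn left 51°, forward 3.8 m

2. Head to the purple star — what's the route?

turn right 103°, forward 7.6 m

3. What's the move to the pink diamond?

turn right 41°, forward 6.7 m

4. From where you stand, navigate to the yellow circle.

turn right 67°, forward 4.9 m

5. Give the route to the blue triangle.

blocked — turn right 80°, forward 8.7 m, then turn left 19°, forward 4.6 m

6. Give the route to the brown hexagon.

turn right 14°, forward 4.2 m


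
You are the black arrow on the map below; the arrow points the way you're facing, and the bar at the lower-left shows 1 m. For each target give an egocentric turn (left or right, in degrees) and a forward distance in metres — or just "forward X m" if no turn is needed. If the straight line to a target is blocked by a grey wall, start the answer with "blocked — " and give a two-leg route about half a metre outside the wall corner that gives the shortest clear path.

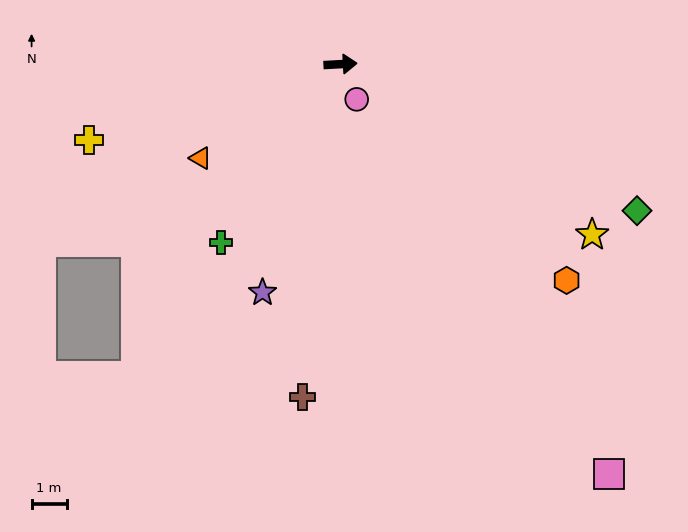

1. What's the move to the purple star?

turn right 112°, forward 6.9 m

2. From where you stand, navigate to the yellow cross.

turn right 166°, forward 7.5 m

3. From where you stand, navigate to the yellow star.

turn right 37°, forward 8.7 m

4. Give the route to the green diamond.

turn right 29°, forward 9.4 m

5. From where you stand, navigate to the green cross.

turn right 127°, forward 6.1 m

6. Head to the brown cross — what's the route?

turn right 100°, forward 9.5 m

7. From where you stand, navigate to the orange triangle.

turn right 149°, forward 4.8 m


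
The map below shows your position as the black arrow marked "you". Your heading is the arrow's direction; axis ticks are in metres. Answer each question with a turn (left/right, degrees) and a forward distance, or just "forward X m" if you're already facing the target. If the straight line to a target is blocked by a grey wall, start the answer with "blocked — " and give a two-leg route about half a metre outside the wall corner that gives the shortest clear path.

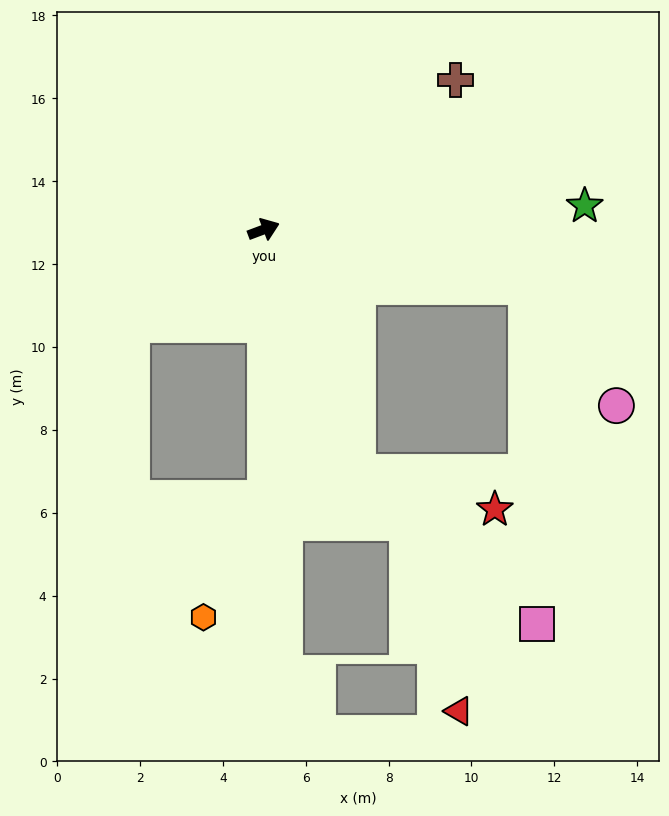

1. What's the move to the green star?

turn right 16°, forward 7.8 m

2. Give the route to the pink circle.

blocked — turn right 33°, forward 6.5 m, then turn right 40°, forward 3.6 m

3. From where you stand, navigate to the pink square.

blocked — turn right 89°, forward 6.3 m, then turn left 28°, forward 5.7 m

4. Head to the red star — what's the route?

blocked — turn right 89°, forward 6.3 m, then turn left 53°, forward 3.4 m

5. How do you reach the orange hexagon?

blocked — turn right 110°, forward 6.5 m, then turn right 28°, forward 3.2 m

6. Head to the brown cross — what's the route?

turn left 17°, forward 5.9 m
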